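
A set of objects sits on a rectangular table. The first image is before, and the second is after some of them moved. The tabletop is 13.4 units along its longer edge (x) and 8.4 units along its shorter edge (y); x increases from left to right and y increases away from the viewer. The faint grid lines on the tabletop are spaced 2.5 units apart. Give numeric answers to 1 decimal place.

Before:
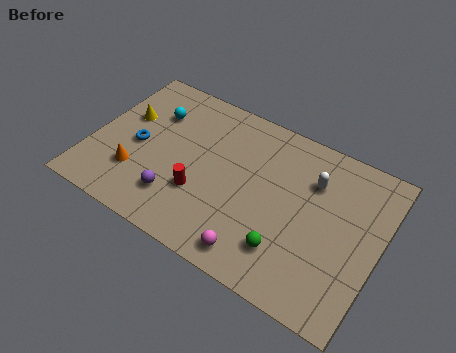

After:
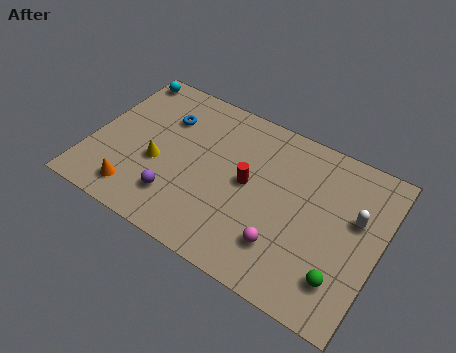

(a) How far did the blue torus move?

2.3

From (2.1, 3.9) to (3.1, 6.0), the blue torus covered √(1.0² + 2.1²) ≈ 2.3 units.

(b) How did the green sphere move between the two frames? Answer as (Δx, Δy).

(2.5, -0.1)

From the two frames, the green sphere sits at roughly (9.5, 2.0) before and (12.0, 1.9) after.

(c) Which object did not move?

the purple sphere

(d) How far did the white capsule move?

2.3

From (10.1, 6.0) to (12.2, 5.1), the white capsule covered √(2.1² + 0.9²) ≈ 2.3 units.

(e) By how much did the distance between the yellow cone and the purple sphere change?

-2.6

They were about 4.4 units apart before and 1.8 after — 2.6 units closer together.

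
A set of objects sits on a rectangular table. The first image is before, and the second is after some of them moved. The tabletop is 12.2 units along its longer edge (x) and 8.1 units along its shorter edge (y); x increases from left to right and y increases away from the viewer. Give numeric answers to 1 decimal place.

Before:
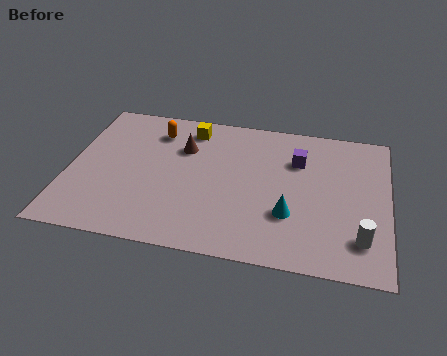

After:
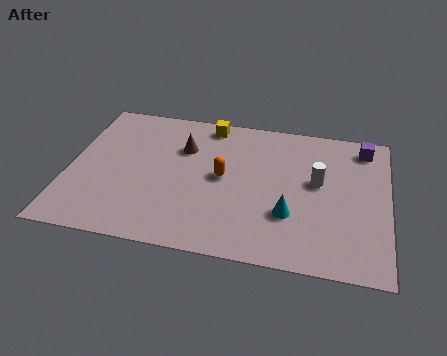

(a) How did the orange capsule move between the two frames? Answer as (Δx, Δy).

(2.7, -2.2)

The orange capsule was at about (3.2, 6.4) and moved to about (5.9, 4.2).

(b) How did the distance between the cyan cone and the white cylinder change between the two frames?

-0.6

The distance was about 2.8 in the first image and 2.2 in the second, so they moved 0.6 units closer together.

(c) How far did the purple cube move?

2.8

The purple cube moved from about (8.7, 5.7) to (11.2, 6.9), a distance of √(2.5² + 1.2²) ≈ 2.8.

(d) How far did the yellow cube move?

0.8

From (4.5, 6.8) to (5.2, 7.2), the yellow cube covered √(0.7² + 0.4²) ≈ 0.8 units.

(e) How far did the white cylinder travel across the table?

3.3

The white cylinder was near (11.2, 1.8) before and (9.5, 4.6) after, so it travelled √(1.7² + 2.8²) ≈ 3.3 units.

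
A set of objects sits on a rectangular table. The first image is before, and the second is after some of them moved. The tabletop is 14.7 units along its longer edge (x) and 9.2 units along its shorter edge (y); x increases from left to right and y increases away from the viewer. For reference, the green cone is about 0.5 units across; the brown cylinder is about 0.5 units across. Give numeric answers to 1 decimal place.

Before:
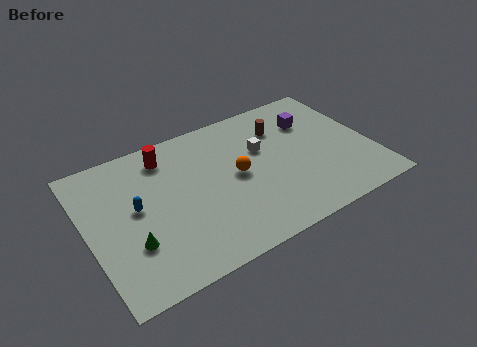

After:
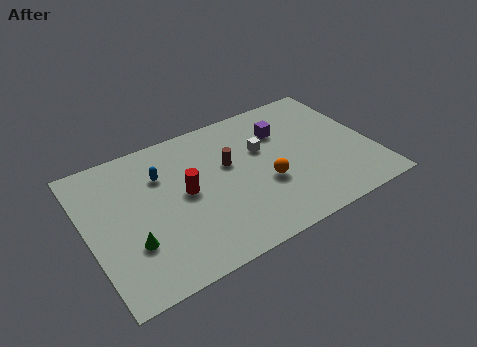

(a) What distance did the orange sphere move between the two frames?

1.8

The orange sphere moved from about (7.7, 4.7) to (9.0, 3.5), a distance of √(1.3² + 1.2²) ≈ 1.8.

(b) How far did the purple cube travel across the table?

1.6

The purple cube moved from about (12.0, 6.6) to (10.4, 6.6), a distance of √(1.6² + 0.0²) ≈ 1.6.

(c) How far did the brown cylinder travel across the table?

3.2

From (10.4, 6.8) to (7.4, 5.6), the brown cylinder covered √(3.0² + 1.2²) ≈ 3.2 units.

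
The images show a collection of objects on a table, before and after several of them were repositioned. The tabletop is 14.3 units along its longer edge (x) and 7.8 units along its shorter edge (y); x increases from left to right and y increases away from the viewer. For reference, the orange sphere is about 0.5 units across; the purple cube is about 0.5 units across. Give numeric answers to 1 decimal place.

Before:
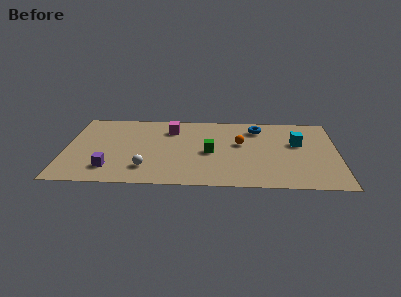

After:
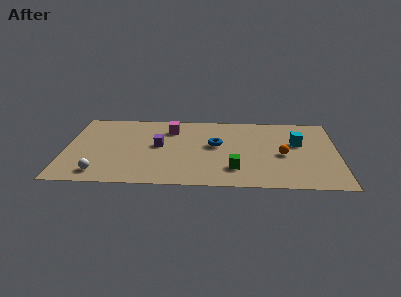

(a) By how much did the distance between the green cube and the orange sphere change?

+1.1

They were about 1.9 units apart before and 3.0 after — 1.1 units further apart.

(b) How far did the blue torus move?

2.9

From (10.1, 6.3) to (7.9, 4.4), the blue torus covered √(2.2² + 1.9²) ≈ 2.9 units.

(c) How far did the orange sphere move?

2.5

The orange sphere moved from about (9.2, 4.6) to (11.4, 3.5), a distance of √(2.2² + 1.1²) ≈ 2.5.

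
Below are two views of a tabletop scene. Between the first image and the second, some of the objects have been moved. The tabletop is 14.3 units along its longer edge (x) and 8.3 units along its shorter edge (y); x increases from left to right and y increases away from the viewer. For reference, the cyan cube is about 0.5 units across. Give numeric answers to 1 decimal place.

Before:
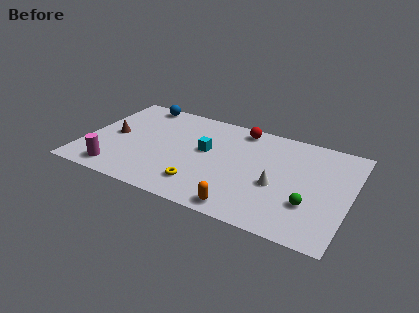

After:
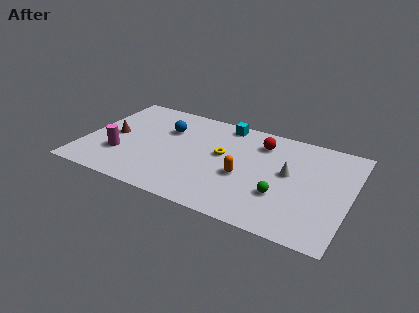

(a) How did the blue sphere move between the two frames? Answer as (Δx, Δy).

(1.8, -1.8)

The blue sphere was at about (2.4, 7.5) and moved to about (4.2, 5.7).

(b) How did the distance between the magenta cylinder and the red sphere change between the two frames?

-0.4

They were about 8.6 units apart before and 8.2 after — 0.4 units closer together.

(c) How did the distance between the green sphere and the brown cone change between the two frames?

-1.5

They were about 10.9 units apart before and 9.4 after — 1.5 units closer together.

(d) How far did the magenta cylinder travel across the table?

1.4

The magenta cylinder was near (2.1, 1.2) before and (2.1, 2.6) after, so it travelled √(0.0² + 1.4²) ≈ 1.4 units.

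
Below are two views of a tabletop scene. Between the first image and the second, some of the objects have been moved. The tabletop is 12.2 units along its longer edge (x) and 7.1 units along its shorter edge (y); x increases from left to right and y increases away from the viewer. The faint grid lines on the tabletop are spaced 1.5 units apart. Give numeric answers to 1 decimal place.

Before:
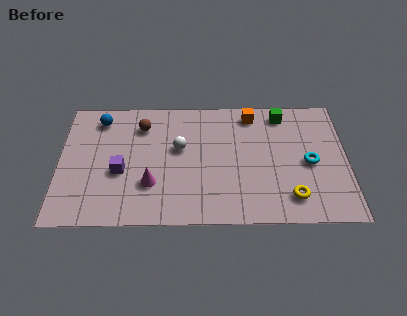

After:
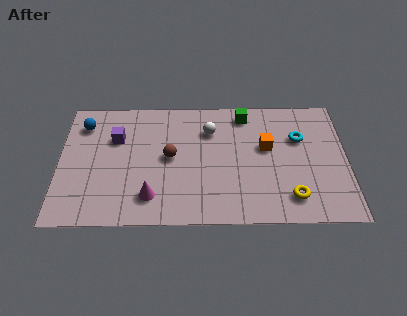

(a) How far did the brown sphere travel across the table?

2.2

The brown sphere was near (3.5, 5.5) before and (4.7, 3.7) after, so it travelled √(1.2² + 1.8²) ≈ 2.2 units.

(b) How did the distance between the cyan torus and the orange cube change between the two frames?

-2.2

Before: roughly 3.7 units apart; after: 1.5. That's 2.2 units closer together.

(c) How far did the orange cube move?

2.0

From (8.2, 6.1) to (8.8, 4.2), the orange cube covered √(0.6² + 1.9²) ≈ 2.0 units.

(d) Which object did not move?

the yellow torus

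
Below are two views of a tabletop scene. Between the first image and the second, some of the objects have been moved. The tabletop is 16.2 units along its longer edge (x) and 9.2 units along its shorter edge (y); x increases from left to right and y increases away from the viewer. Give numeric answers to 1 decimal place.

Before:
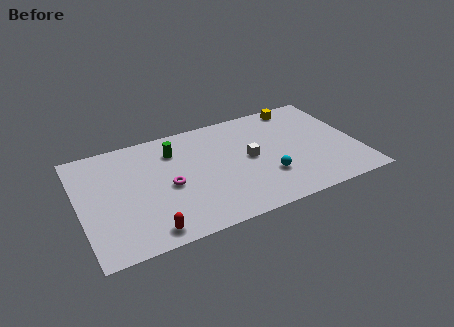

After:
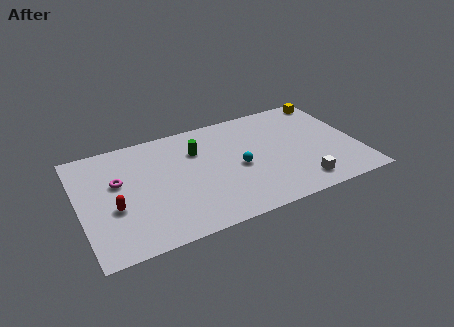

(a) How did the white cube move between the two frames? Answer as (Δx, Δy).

(2.6, -3.2)

The white cube started near (9.9, 4.7) and ended near (12.5, 1.5).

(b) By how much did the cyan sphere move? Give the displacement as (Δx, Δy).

(-1.5, 1.4)

The cyan sphere started near (10.7, 2.8) and ended near (9.2, 4.2).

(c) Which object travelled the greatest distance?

the white cube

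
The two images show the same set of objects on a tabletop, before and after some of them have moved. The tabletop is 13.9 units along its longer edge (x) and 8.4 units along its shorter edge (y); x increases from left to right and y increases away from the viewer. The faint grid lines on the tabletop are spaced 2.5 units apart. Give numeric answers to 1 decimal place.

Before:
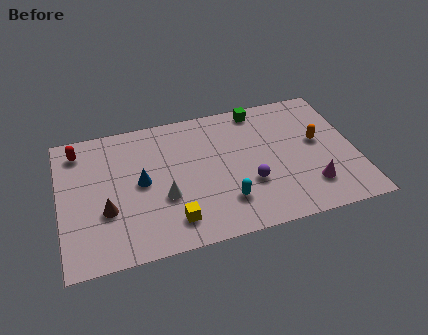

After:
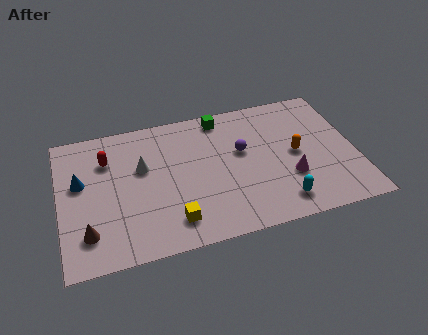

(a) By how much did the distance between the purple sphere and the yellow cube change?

+1.0

The distance was about 3.9 in the first image and 4.9 in the second, so they moved 1.0 units further apart.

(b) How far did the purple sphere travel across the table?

2.1

The purple sphere moved from about (8.8, 2.9) to (8.6, 5.0), a distance of √(0.2² + 2.1²) ≈ 2.1.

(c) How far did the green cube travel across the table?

1.8

The green cube moved from about (9.6, 7.5) to (7.8, 7.4), a distance of √(1.8² + 0.1²) ≈ 1.8.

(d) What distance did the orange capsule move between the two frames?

1.2

The orange capsule moved from about (12.2, 4.7) to (11.1, 4.2), a distance of √(1.1² + 0.5²) ≈ 1.2.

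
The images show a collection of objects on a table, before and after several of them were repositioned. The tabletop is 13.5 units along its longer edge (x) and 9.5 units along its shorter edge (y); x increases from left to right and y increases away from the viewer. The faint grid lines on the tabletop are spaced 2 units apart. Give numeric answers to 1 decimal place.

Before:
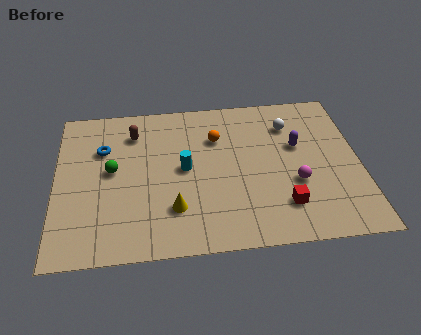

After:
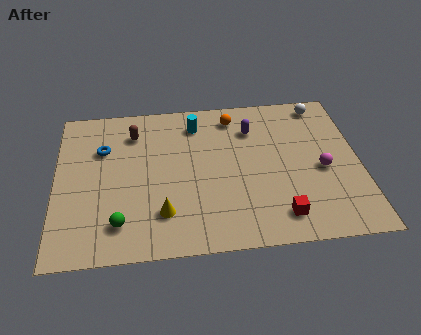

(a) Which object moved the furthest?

the green sphere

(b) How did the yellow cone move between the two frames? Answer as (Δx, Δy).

(-0.5, -0.2)

The yellow cone started near (5.2, 2.5) and ended near (4.7, 2.3).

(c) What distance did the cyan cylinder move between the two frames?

2.9

The cyan cylinder was near (5.7, 4.9) before and (6.3, 7.7) after, so it travelled √(0.6² + 2.8²) ≈ 2.9 units.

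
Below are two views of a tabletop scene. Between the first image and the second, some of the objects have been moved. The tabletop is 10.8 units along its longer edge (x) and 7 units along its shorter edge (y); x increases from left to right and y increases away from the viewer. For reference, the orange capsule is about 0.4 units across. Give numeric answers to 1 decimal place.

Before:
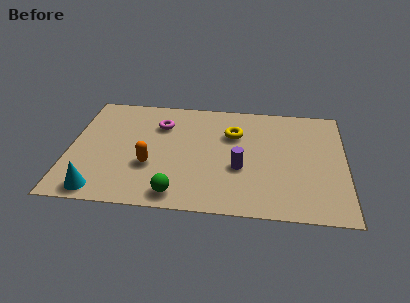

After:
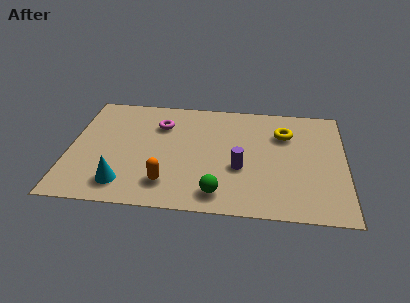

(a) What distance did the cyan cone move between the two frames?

1.0

From (1.3, 0.8) to (2.2, 1.3), the cyan cone covered √(0.9² + 0.5²) ≈ 1.0 units.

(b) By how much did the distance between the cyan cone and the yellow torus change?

+0.7

They were about 6.5 units apart before and 7.2 after — 0.7 units further apart.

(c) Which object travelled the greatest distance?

the yellow torus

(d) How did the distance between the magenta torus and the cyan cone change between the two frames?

-0.8

Before: roughly 4.8 units apart; after: 4.0. That's 0.8 units closer together.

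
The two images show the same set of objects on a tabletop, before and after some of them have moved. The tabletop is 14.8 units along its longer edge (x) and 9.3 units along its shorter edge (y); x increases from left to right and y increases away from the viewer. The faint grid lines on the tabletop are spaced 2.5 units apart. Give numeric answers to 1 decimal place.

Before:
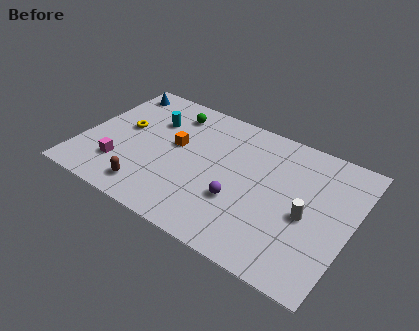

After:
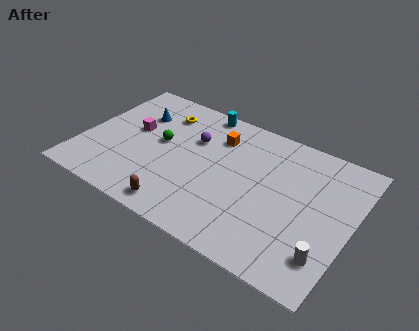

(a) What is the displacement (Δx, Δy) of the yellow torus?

(1.8, 2.1)

The yellow torus started near (2.1, 5.2) and ended near (3.9, 7.3).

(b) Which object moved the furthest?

the purple sphere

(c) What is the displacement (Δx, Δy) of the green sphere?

(-0.2, -2.5)

The green sphere started near (4.4, 7.6) and ended near (4.2, 5.1).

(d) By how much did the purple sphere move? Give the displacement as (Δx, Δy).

(-3.0, 3.0)

From the two frames, the purple sphere sits at roughly (8.9, 3.2) before and (5.9, 6.2) after.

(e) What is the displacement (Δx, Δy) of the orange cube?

(2.1, 1.7)

The orange cube was at about (5.0, 5.3) and moved to about (7.1, 7.0).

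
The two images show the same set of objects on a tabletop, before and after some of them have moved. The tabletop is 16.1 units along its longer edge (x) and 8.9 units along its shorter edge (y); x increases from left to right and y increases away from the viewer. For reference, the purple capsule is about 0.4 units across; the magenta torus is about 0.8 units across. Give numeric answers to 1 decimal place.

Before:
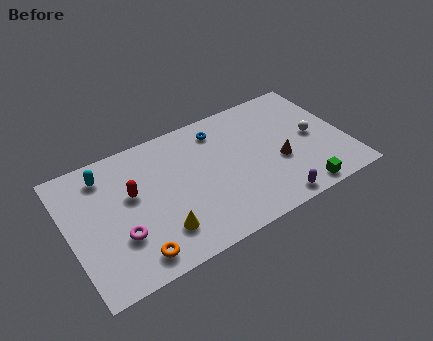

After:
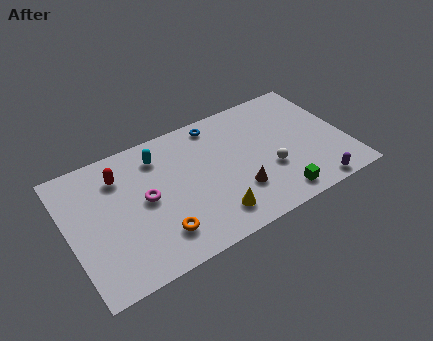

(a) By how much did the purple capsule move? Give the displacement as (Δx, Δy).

(2.4, -0.1)

The purple capsule was at about (11.3, 0.9) and moved to about (13.7, 0.8).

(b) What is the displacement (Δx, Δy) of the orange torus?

(1.5, 0.7)

The orange torus was at about (3.3, 1.3) and moved to about (4.8, 2.0).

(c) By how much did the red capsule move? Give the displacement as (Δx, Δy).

(-0.5, 1.5)

The red capsule started near (3.7, 5.3) and ended near (3.2, 6.8).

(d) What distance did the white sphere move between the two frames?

3.0

The white sphere was near (14.3, 4.4) before and (11.5, 3.2) after, so it travelled √(2.8² + 1.2²) ≈ 3.0 units.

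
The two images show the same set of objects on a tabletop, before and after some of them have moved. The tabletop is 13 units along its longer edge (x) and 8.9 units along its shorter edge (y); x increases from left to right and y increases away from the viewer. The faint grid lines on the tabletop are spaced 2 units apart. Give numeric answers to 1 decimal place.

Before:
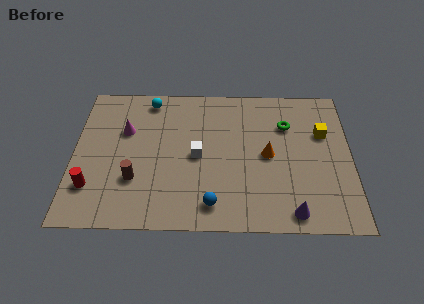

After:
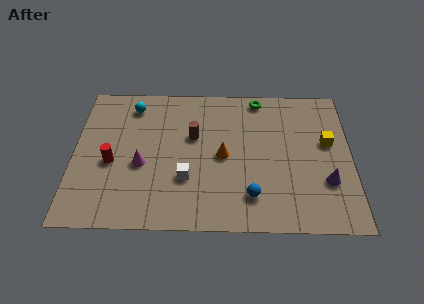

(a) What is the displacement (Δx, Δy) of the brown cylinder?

(2.7, 2.7)

The brown cylinder started near (2.9, 2.8) and ended near (5.6, 5.5).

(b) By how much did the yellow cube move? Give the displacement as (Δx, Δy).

(0.2, -0.6)

The yellow cube was at about (11.7, 5.8) and moved to about (11.9, 5.2).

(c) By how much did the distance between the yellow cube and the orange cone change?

+2.0

Before: roughly 3.0 units apart; after: 5.0. That's 2.0 units further apart.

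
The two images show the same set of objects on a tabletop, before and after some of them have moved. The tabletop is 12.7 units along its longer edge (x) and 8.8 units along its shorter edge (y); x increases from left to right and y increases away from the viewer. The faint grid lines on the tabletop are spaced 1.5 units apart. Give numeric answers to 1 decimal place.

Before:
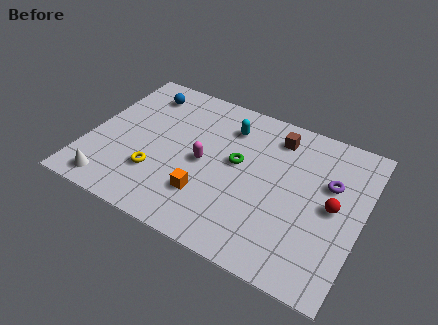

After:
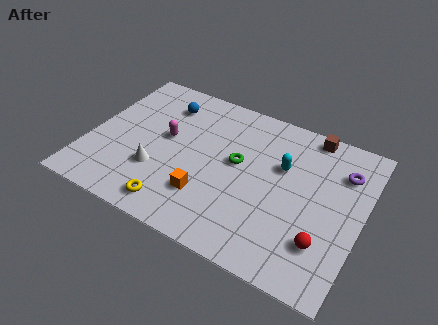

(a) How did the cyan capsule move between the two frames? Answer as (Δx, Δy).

(2.7, -1.2)

The cyan capsule was at about (6.2, 6.8) and moved to about (8.9, 5.6).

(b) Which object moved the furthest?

the cyan capsule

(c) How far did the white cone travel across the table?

2.5

From (1.5, 1.1) to (3.4, 2.8), the white cone covered √(1.9² + 1.7²) ≈ 2.5 units.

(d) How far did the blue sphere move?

1.1

The blue sphere was near (2.0, 7.2) before and (3.1, 6.9) after, so it travelled √(1.1² + 0.3²) ≈ 1.1 units.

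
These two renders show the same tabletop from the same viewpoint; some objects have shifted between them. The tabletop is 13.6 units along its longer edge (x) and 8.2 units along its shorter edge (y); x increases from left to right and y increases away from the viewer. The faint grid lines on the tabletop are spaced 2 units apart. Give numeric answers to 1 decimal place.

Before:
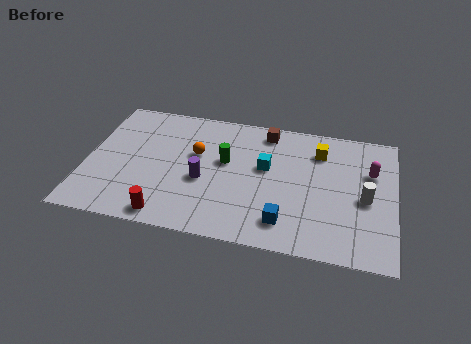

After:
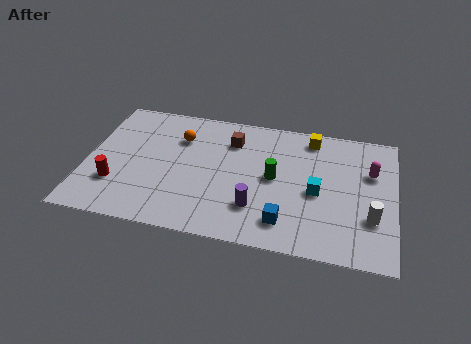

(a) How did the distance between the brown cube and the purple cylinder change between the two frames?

-0.3

Before: roughly 4.5 units apart; after: 4.2. That's 0.3 units closer together.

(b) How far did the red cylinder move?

2.8

From (3.8, 0.9) to (1.4, 2.4), the red cylinder covered √(2.4² + 1.5²) ≈ 2.8 units.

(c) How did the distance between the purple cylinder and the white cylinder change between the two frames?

-2.1

Before: roughly 7.1 units apart; after: 5.0. That's 2.1 units closer together.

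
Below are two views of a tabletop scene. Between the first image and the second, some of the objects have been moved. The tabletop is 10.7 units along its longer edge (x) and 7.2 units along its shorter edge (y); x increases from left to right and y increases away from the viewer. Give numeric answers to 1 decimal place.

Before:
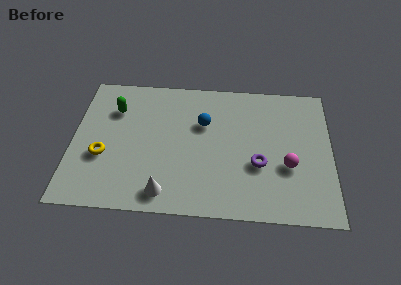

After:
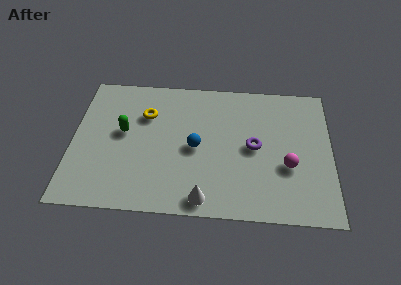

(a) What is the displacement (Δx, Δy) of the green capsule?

(0.4, -1.2)

From the two frames, the green capsule sits at roughly (1.7, 5.2) before and (2.1, 4.0) after.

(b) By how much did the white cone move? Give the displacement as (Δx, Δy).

(1.6, -0.2)

The white cone was at about (3.9, 1.0) and moved to about (5.5, 0.8).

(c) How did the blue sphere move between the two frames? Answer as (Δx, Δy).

(-0.3, -1.3)

From the two frames, the blue sphere sits at roughly (5.4, 4.7) before and (5.1, 3.4) after.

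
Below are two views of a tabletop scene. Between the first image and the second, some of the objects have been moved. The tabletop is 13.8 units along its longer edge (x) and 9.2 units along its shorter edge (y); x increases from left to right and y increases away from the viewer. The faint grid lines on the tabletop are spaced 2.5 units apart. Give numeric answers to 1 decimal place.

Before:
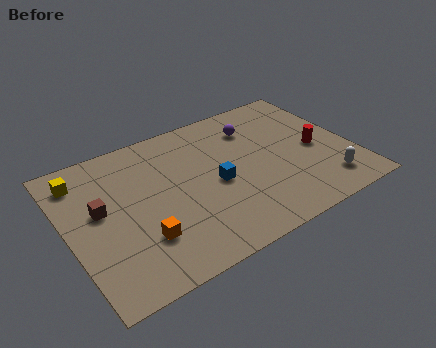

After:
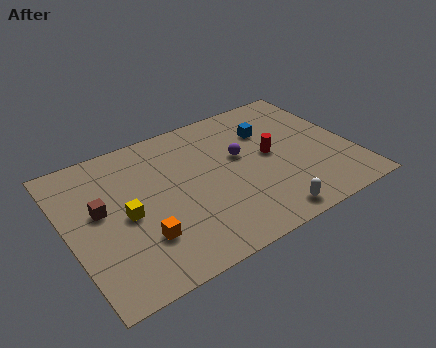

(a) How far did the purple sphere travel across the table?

1.9

The purple sphere moved from about (9.5, 7.0) to (8.5, 5.4), a distance of √(1.0² + 1.6²) ≈ 1.9.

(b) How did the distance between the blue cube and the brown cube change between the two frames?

+3.0

The distance was about 5.6 in the first image and 8.6 in the second, so they moved 3.0 units further apart.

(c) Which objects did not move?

the orange cube and the brown cube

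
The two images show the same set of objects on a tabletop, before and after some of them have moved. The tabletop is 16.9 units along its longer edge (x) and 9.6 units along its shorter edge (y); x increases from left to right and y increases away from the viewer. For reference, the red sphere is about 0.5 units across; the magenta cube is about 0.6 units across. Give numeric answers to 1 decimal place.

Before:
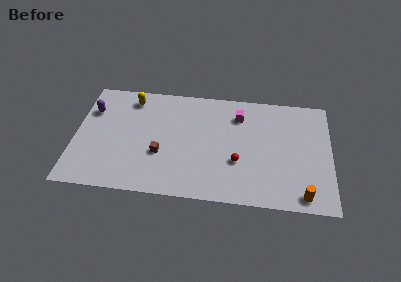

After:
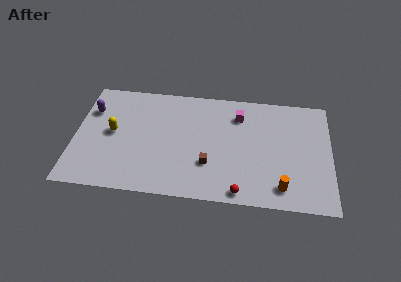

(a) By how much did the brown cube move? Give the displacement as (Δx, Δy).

(3.2, -0.5)

The brown cube started near (5.7, 3.5) and ended near (8.9, 3.0).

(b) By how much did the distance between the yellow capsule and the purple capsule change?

-0.6

The distance was about 2.9 in the first image and 2.3 in the second, so they moved 0.6 units closer together.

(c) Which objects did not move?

the magenta cube and the purple capsule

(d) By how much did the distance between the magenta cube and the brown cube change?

-1.6

They were about 6.4 units apart before and 4.8 after — 1.6 units closer together.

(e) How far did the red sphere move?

2.5

The red sphere moved from about (10.8, 3.4) to (11.0, 0.9), a distance of √(0.2² + 2.5²) ≈ 2.5.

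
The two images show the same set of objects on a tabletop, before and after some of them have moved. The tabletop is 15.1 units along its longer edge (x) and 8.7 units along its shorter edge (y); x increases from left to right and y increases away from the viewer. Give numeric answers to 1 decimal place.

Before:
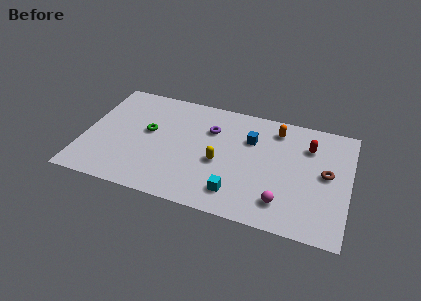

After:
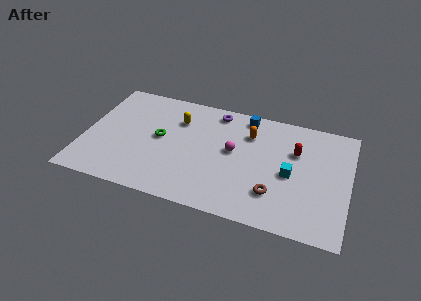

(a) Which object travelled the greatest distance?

the magenta sphere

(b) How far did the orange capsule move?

1.7

The orange capsule was near (10.8, 7.2) before and (9.3, 6.4) after, so it travelled √(1.5² + 0.8²) ≈ 1.7 units.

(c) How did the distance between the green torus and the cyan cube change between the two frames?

+1.3

The distance was about 6.2 in the first image and 7.5 in the second, so they moved 1.3 units further apart.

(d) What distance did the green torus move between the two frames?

0.8

From (3.6, 4.9) to (4.3, 4.6), the green torus covered √(0.7² + 0.3²) ≈ 0.8 units.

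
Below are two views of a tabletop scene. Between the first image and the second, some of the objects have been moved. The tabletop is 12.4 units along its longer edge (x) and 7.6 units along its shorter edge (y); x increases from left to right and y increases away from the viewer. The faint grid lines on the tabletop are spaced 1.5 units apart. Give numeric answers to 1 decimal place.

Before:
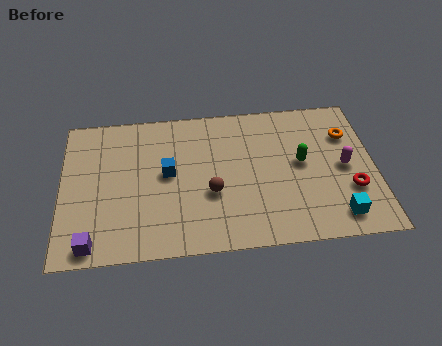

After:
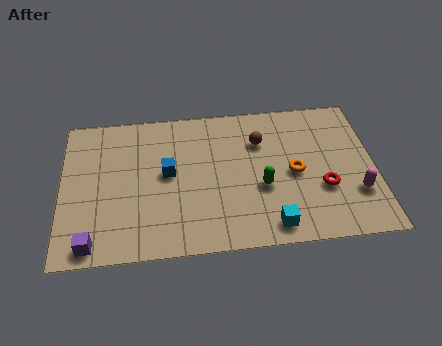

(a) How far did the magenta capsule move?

1.5

The magenta capsule was near (11.2, 3.7) before and (11.6, 2.3) after, so it travelled √(0.4² + 1.4²) ≈ 1.5 units.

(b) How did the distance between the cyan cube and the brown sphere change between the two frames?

-0.8

They were about 5.2 units apart before and 4.4 after — 0.8 units closer together.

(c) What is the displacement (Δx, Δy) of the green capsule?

(-1.6, -1.1)

From the two frames, the green capsule sits at roughly (9.5, 4.1) before and (7.9, 3.0) after.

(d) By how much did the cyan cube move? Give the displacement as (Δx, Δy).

(-2.6, -0.2)

The cyan cube started near (10.8, 1.2) and ended near (8.2, 1.0).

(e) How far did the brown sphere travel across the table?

3.2

The brown sphere was near (5.9, 2.9) before and (7.9, 5.4) after, so it travelled √(2.0² + 2.5²) ≈ 3.2 units.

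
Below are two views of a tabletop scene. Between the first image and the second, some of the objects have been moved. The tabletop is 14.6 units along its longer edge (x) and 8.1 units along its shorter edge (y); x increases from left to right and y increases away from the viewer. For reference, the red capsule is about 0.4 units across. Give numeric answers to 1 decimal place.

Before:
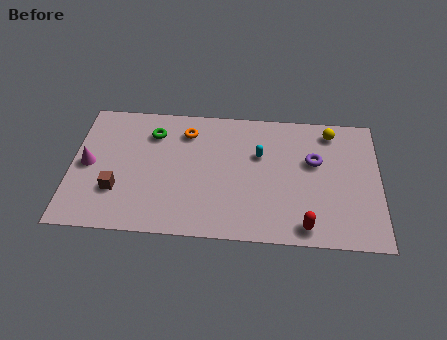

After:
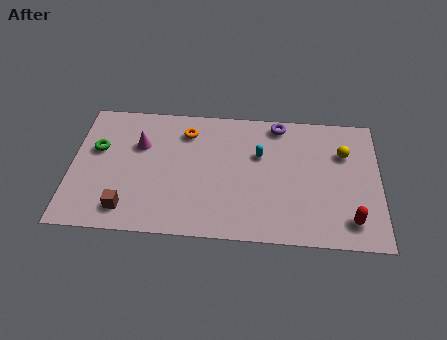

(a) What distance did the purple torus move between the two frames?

2.8

The purple torus moved from about (11.5, 5.0) to (9.8, 7.2), a distance of √(1.7² + 2.2²) ≈ 2.8.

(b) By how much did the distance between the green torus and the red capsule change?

+3.5

Before: roughly 9.0 units apart; after: 12.5. That's 3.5 units further apart.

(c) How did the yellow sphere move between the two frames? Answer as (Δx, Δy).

(0.6, -1.3)

From the two frames, the yellow sphere sits at roughly (12.3, 6.9) before and (12.9, 5.6) after.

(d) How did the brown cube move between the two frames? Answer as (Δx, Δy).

(0.5, -1.1)

From the two frames, the brown cube sits at roughly (2.2, 2.5) before and (2.7, 1.4) after.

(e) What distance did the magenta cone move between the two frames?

2.8

From (0.8, 4.0) to (3.2, 5.4), the magenta cone covered √(2.4² + 1.4²) ≈ 2.8 units.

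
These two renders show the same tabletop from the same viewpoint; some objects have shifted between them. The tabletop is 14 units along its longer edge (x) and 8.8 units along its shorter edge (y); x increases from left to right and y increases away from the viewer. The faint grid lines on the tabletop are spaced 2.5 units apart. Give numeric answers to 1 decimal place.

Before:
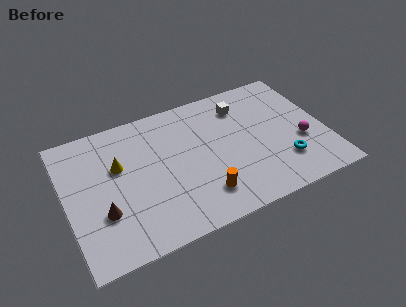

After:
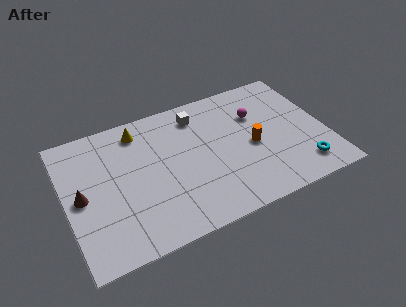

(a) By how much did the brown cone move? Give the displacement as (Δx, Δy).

(-1.0, 1.4)

The brown cone started near (1.8, 2.9) and ended near (0.8, 4.3).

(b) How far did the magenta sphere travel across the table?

3.4

From (12.6, 3.3) to (10.5, 6.0), the magenta sphere covered √(2.1² + 2.7²) ≈ 3.4 units.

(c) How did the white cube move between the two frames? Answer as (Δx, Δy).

(-2.4, 0.3)

From the two frames, the white cube sits at roughly (9.8, 6.9) before and (7.4, 7.2) after.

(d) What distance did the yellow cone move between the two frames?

2.3

The yellow cone was near (2.9, 5.5) before and (4.2, 7.4) after, so it travelled √(1.3² + 1.9²) ≈ 2.3 units.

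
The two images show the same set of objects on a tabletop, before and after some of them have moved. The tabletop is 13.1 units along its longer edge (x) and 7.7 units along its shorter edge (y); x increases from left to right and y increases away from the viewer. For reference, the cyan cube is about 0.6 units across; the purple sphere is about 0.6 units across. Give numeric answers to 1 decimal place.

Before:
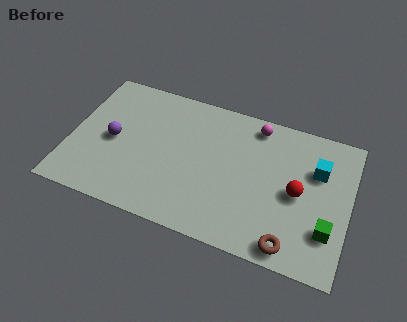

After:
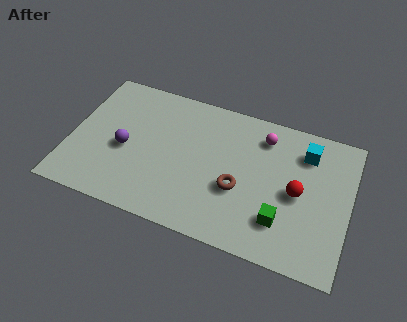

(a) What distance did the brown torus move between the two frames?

3.3

The brown torus was near (10.6, 0.9) before and (8.0, 3.0) after, so it travelled √(2.6² + 2.1²) ≈ 3.3 units.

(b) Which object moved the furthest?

the brown torus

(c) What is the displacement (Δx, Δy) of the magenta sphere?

(0.4, -0.5)

The magenta sphere was at about (8.5, 6.7) and moved to about (8.9, 6.2).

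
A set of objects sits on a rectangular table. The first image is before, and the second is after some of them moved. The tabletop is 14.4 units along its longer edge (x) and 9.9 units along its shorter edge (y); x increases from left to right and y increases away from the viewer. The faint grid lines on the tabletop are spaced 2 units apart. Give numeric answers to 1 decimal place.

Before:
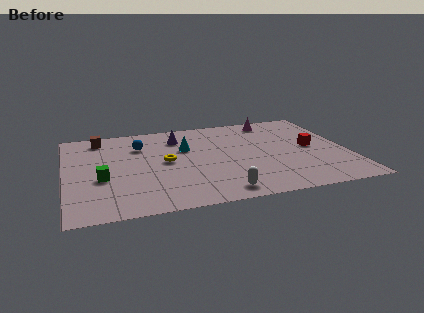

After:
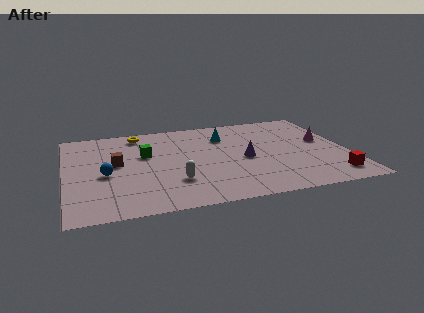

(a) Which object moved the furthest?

the purple cone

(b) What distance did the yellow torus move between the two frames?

3.7

From (5.1, 5.1) to (3.9, 8.6), the yellow torus covered √(1.2² + 3.5²) ≈ 3.7 units.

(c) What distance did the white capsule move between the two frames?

2.7

The white capsule moved from about (7.6, 1.2) to (5.4, 2.8), a distance of √(2.2² + 1.6²) ≈ 2.7.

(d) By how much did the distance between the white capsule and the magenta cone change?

+0.3

They were about 8.1 units apart before and 8.4 after — 0.3 units further apart.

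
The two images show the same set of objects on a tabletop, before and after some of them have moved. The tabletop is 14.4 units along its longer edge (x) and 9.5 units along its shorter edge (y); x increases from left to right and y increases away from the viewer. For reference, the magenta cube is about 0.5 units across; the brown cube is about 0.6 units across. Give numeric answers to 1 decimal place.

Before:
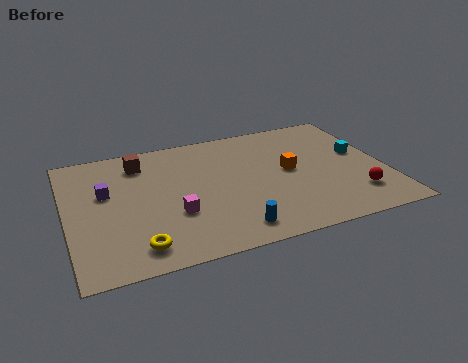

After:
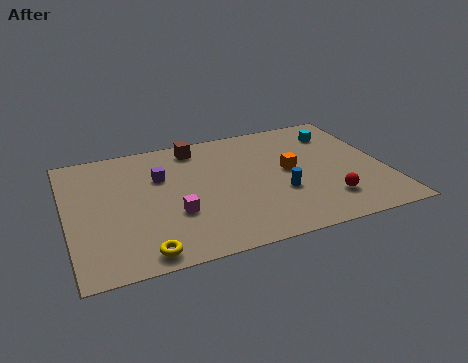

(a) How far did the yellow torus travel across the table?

0.5

The yellow torus was near (2.9, 1.5) before and (3.1, 1.0) after, so it travelled √(0.2² + 0.5²) ≈ 0.5 units.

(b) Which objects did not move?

the magenta cube and the orange cube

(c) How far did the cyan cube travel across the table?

2.2

The cyan cube was near (13.4, 5.4) before and (12.6, 7.4) after, so it travelled √(0.8² + 2.0²) ≈ 2.2 units.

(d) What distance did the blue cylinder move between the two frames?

3.1

The blue cylinder was near (7.1, 1.4) before and (9.5, 3.4) after, so it travelled √(2.4² + 2.0²) ≈ 3.1 units.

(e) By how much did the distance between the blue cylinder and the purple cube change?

-0.9

The distance was about 6.9 in the first image and 6.0 in the second, so they moved 0.9 units closer together.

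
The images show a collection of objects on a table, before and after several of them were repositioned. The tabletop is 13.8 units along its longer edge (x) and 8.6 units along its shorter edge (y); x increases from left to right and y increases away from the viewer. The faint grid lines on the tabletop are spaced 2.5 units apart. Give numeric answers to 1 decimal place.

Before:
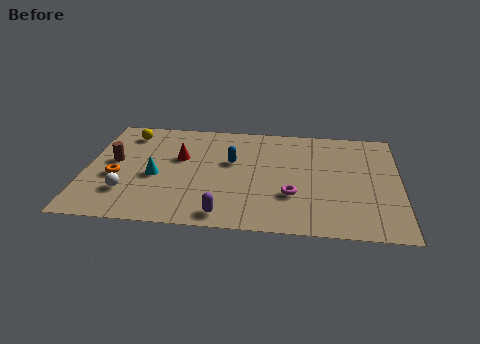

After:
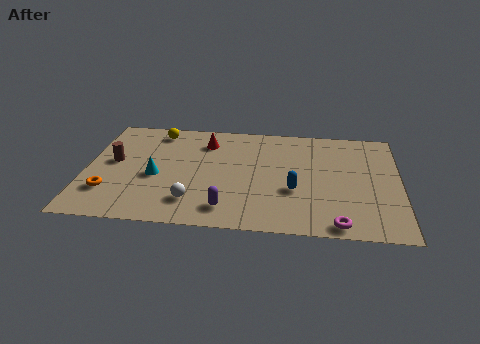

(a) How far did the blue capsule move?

3.4

The blue capsule moved from about (6.4, 5.2) to (9.2, 3.2), a distance of √(2.8² + 2.0²) ≈ 3.4.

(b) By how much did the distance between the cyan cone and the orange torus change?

+0.7

The distance was about 1.7 in the first image and 2.4 in the second, so they moved 0.7 units further apart.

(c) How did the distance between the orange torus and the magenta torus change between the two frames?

+2.4

They were about 7.7 units apart before and 10.1 after — 2.4 units further apart.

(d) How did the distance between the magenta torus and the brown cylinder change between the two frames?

+2.5

They were about 8.1 units apart before and 10.6 after — 2.5 units further apart.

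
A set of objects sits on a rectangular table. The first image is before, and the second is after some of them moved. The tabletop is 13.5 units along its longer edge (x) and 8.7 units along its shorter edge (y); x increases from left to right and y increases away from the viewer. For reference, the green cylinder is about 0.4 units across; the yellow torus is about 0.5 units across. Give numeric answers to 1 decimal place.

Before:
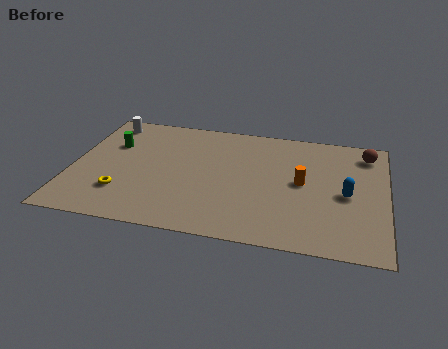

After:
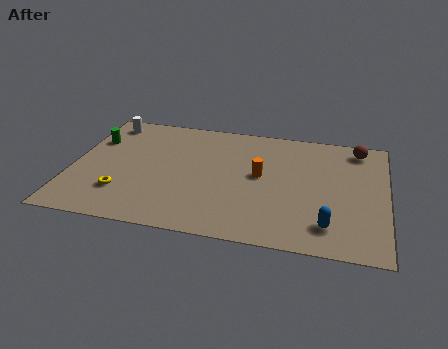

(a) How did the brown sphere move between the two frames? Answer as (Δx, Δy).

(-0.4, 0.3)

The brown sphere started near (12.6, 7.2) and ended near (12.2, 7.5).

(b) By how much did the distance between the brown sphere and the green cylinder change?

+0.4

The distance was about 11.1 in the first image and 11.5 in the second, so they moved 0.4 units further apart.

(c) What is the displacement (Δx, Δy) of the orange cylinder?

(-1.8, 0.2)

The orange cylinder started near (9.9, 4.5) and ended near (8.1, 4.7).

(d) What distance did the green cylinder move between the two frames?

0.8

The green cylinder was near (1.6, 5.8) before and (0.8, 6.0) after, so it travelled √(0.8² + 0.2²) ≈ 0.8 units.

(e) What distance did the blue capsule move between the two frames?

2.4

The blue capsule was near (11.8, 4.0) before and (11.1, 1.7) after, so it travelled √(0.7² + 2.3²) ≈ 2.4 units.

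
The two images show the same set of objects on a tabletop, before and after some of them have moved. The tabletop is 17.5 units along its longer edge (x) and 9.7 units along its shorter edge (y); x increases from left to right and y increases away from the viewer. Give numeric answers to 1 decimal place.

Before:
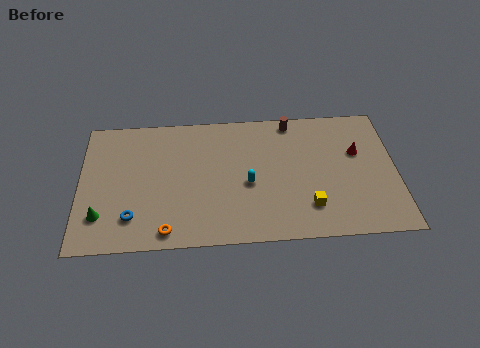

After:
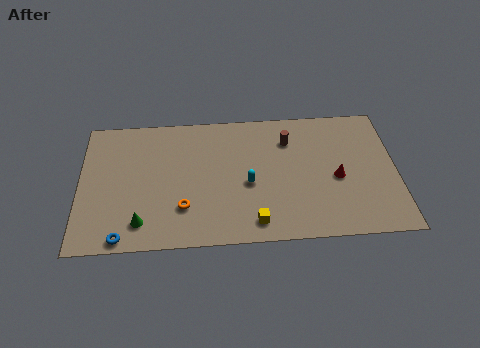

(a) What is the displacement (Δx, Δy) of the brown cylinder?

(-0.2, -1.4)

The brown cylinder was at about (11.8, 8.7) and moved to about (11.6, 7.3).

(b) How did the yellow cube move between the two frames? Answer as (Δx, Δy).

(-3.0, -0.9)

The yellow cube was at about (12.6, 2.3) and moved to about (9.6, 1.4).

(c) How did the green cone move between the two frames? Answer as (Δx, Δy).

(2.2, -0.6)

The green cone started near (1.2, 2.4) and ended near (3.4, 1.8).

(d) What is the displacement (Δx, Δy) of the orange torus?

(0.9, 1.6)

The orange torus started near (4.8, 1.1) and ended near (5.7, 2.7).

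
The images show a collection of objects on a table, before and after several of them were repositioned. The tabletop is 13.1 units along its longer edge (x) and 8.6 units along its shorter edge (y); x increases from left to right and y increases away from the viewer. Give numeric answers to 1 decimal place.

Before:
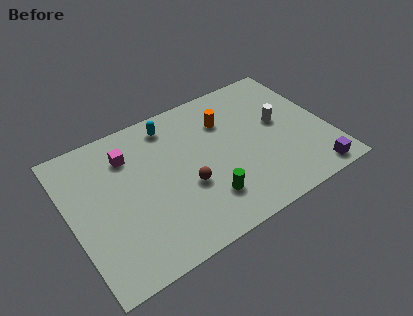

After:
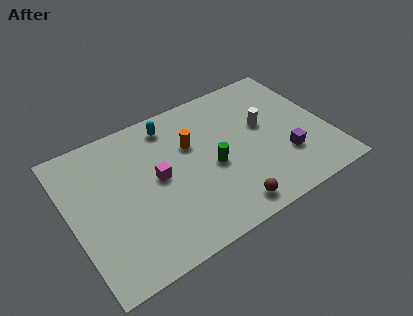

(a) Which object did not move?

the cyan capsule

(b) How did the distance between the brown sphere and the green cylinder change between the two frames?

+1.3

The distance was about 1.4 in the first image and 2.7 in the second, so they moved 1.3 units further apart.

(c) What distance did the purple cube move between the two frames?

2.0

The purple cube was near (11.8, 0.9) before and (10.7, 2.6) after, so it travelled √(1.1² + 1.7²) ≈ 2.0 units.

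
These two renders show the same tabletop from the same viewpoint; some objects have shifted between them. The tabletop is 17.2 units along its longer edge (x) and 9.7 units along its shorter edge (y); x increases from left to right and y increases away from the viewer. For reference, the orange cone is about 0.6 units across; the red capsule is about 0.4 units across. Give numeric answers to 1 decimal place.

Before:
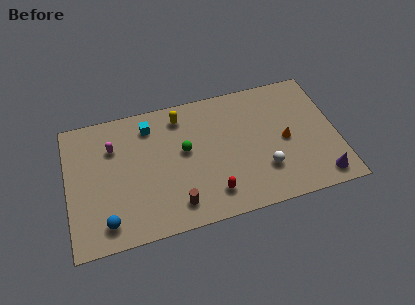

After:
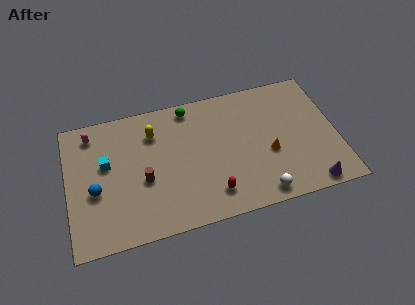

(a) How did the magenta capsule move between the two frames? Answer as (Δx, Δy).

(-1.3, 1.3)

The magenta capsule started near (3.0, 6.9) and ended near (1.7, 8.2).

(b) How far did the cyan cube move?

3.6

The cyan cube was near (5.4, 7.9) before and (2.5, 5.8) after, so it travelled √(2.9² + 2.1²) ≈ 3.6 units.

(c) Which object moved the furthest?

the cyan cube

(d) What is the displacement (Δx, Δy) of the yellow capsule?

(-1.8, -0.8)

From the two frames, the yellow capsule sits at roughly (7.4, 8.1) before and (5.6, 7.3) after.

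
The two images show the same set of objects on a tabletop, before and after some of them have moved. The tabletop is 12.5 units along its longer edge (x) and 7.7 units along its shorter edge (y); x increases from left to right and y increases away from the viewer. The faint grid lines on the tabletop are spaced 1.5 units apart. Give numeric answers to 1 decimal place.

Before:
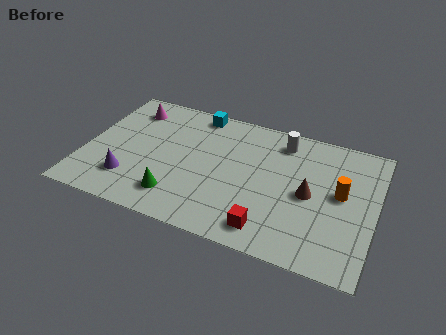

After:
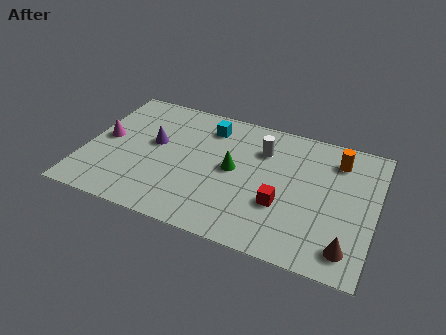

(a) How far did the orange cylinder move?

1.9

The orange cylinder moved from about (11.0, 4.2) to (10.7, 6.1), a distance of √(0.3² + 1.9²) ≈ 1.9.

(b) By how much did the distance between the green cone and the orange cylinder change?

-2.5

The distance was about 7.3 in the first image and 4.8 in the second, so they moved 2.5 units closer together.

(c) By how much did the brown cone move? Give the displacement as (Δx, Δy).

(1.8, -2.4)

The brown cone was at about (9.7, 3.7) and moved to about (11.5, 1.3).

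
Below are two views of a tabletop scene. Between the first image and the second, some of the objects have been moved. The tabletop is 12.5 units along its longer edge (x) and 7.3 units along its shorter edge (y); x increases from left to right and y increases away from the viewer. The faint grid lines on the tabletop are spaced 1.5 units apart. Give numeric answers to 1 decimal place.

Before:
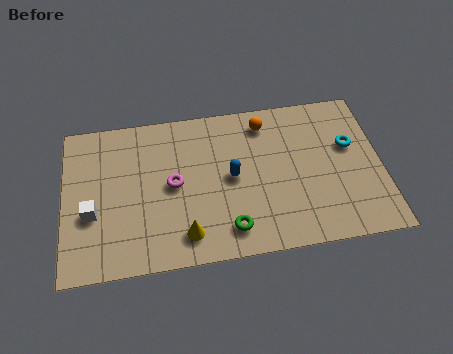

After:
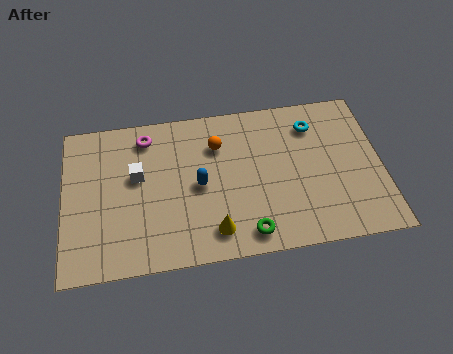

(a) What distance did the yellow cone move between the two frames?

1.1

The yellow cone was near (4.7, 1.3) before and (5.8, 1.3) after, so it travelled √(1.1² + 0.0²) ≈ 1.1 units.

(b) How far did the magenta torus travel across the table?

2.6

From (4.3, 3.7) to (3.3, 6.1), the magenta torus covered √(1.0² + 2.4²) ≈ 2.6 units.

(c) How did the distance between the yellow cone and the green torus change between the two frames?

-0.4

Before: roughly 1.7 units apart; after: 1.3. That's 0.4 units closer together.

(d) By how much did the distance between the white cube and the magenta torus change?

-1.5

Before: roughly 3.3 units apart; after: 1.8. That's 1.5 units closer together.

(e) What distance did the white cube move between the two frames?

2.3

From (1.1, 2.8) to (2.9, 4.3), the white cube covered √(1.8² + 1.5²) ≈ 2.3 units.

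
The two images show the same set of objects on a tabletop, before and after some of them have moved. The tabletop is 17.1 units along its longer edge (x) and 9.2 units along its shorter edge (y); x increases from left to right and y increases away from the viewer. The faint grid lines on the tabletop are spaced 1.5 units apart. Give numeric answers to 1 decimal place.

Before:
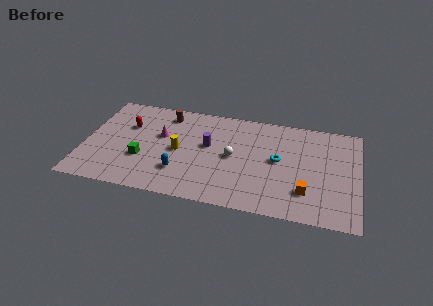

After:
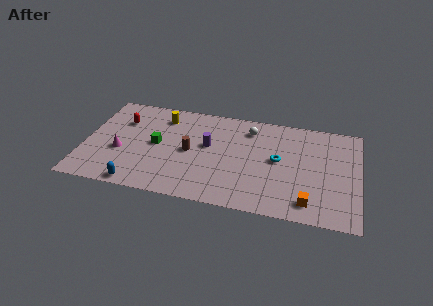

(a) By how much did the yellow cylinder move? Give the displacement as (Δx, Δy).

(-1.2, 3.0)

The yellow cylinder started near (5.9, 4.4) and ended near (4.7, 7.4).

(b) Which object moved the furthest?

the brown cylinder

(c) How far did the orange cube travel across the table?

0.9

The orange cube was near (13.9, 2.4) before and (14.1, 1.5) after, so it travelled √(0.2² + 0.9²) ≈ 0.9 units.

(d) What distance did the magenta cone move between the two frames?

3.1

The magenta cone moved from about (4.7, 5.6) to (2.3, 3.6), a distance of √(2.4² + 2.0²) ≈ 3.1.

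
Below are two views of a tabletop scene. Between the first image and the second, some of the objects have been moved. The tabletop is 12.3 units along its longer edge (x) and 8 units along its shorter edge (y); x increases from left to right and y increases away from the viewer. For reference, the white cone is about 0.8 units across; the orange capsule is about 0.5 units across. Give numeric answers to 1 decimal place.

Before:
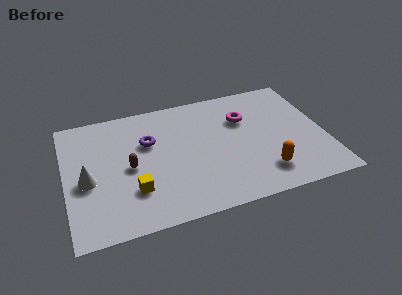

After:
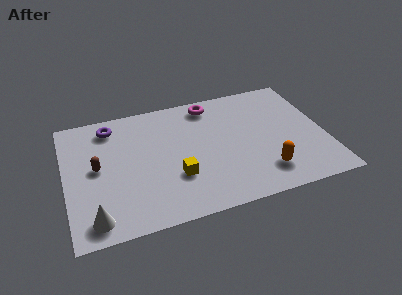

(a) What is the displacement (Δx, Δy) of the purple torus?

(-1.7, 1.5)

From the two frames, the purple torus sits at roughly (4.0, 5.2) before and (2.3, 6.7) after.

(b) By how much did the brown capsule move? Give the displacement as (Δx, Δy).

(-1.5, 0.4)

The brown capsule was at about (3.0, 3.8) and moved to about (1.5, 4.2).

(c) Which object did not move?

the orange capsule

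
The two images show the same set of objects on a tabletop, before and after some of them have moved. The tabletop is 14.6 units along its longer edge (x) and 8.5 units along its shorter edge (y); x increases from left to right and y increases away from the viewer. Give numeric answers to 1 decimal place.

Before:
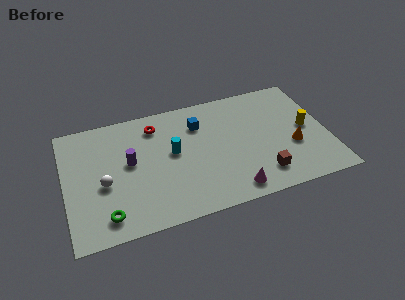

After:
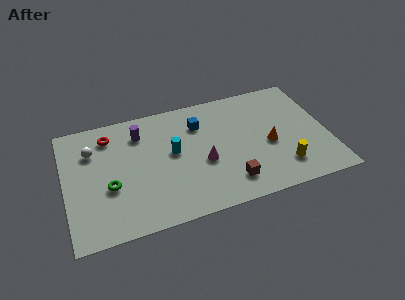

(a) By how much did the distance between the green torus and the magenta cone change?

-1.7

Before: roughly 6.9 units apart; after: 5.2. That's 1.7 units closer together.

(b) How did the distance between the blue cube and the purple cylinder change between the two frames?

-1.0

The distance was about 4.3 in the first image and 3.3 in the second, so they moved 1.0 units closer together.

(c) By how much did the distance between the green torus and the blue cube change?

-1.4

They were about 7.4 units apart before and 6.0 after — 1.4 units closer together.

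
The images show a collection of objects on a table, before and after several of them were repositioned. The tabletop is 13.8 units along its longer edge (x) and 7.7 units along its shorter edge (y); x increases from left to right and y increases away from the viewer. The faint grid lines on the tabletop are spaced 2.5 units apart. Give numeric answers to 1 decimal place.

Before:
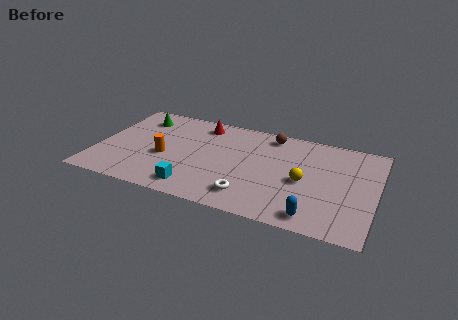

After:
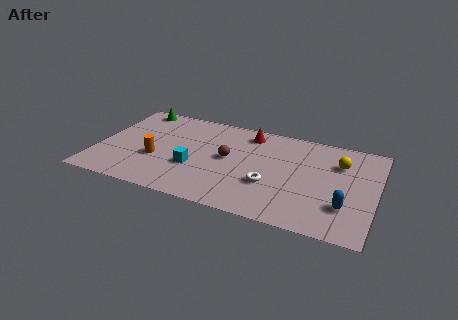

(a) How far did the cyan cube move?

1.6

The cyan cube moved from about (5.1, 1.2) to (4.9, 2.8), a distance of √(0.2² + 1.6²) ≈ 1.6.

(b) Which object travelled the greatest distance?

the brown sphere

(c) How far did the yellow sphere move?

2.6

The yellow sphere moved from about (10.3, 3.5) to (11.9, 5.5), a distance of √(1.6² + 2.0²) ≈ 2.6.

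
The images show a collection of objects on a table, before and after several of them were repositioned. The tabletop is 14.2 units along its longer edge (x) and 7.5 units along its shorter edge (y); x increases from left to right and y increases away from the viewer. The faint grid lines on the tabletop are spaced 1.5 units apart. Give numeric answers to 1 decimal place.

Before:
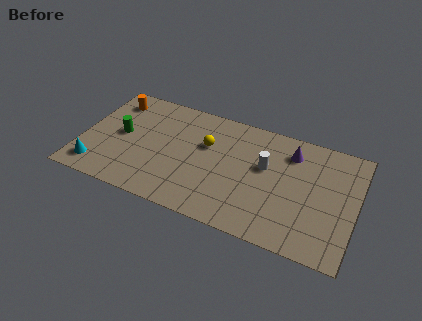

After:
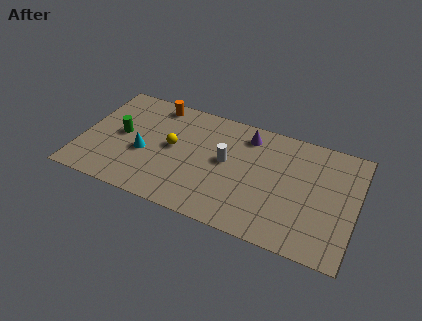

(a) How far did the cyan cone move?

2.9

From (1.0, 1.3) to (3.3, 3.1), the cyan cone covered √(2.3² + 1.8²) ≈ 2.9 units.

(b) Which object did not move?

the green cylinder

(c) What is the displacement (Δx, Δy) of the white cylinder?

(-2.0, -0.4)

The white cylinder was at about (9.5, 4.5) and moved to about (7.5, 4.1).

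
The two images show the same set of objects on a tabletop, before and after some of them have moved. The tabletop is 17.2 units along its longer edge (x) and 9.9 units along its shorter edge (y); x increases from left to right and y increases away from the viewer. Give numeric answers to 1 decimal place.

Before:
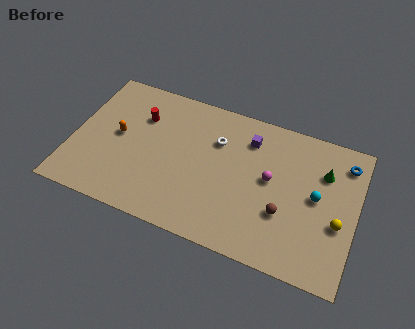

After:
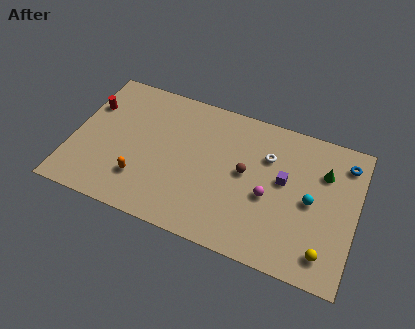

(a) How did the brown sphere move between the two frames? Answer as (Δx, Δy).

(-2.5, 1.9)

The brown sphere was at about (13.0, 3.4) and moved to about (10.5, 5.3).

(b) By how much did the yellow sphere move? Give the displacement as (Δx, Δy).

(-0.6, -2.2)

From the two frames, the yellow sphere sits at roughly (16.2, 3.9) before and (15.6, 1.7) after.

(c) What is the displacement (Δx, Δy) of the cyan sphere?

(-0.3, -0.4)

From the two frames, the cyan sphere sits at roughly (14.8, 5.2) before and (14.5, 4.8) after.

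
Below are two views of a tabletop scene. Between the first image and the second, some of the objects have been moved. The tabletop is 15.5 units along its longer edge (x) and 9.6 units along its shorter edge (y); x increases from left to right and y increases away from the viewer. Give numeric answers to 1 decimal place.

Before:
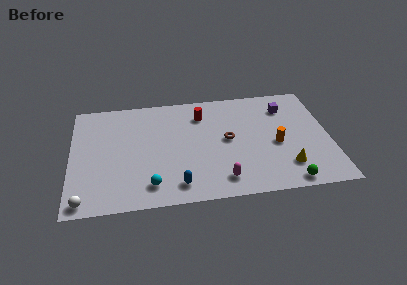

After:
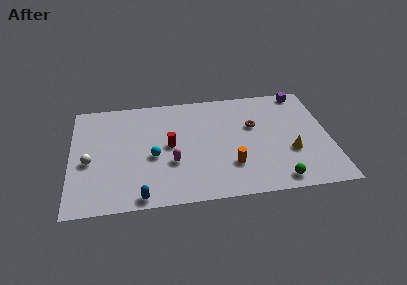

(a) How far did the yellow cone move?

1.2

From (12.8, 2.2) to (13.1, 3.4), the yellow cone covered √(0.3² + 1.2²) ≈ 1.2 units.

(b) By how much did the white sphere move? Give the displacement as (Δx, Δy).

(0.3, 3.2)

From the two frames, the white sphere sits at roughly (0.8, 0.9) before and (1.1, 4.1) after.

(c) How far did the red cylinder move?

3.2

From (7.9, 7.4) to (5.9, 4.9), the red cylinder covered √(2.0² + 2.5²) ≈ 3.2 units.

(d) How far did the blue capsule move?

2.3

The blue capsule moved from about (6.3, 1.5) to (4.1, 0.8), a distance of √(2.2² + 0.7²) ≈ 2.3.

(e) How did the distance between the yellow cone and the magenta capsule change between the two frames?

+3.2

They were about 3.9 units apart before and 7.1 after — 3.2 units further apart.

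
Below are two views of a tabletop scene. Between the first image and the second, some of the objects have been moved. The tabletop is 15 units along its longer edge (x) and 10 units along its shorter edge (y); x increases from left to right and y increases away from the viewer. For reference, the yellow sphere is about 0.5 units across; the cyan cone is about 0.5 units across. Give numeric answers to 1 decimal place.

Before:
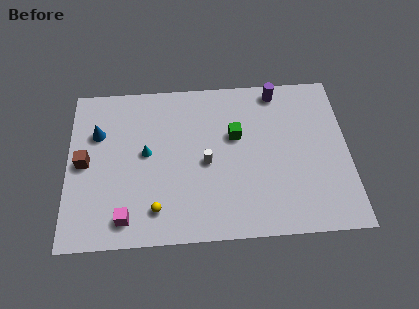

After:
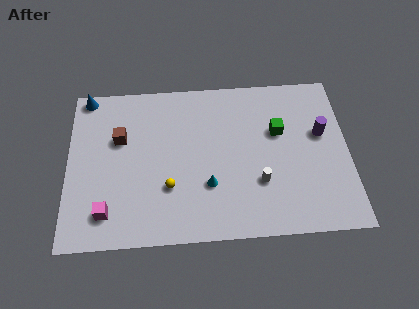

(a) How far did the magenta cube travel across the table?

1.1

The magenta cube was near (3.1, 1.5) before and (2.1, 1.9) after, so it travelled √(1.0² + 0.4²) ≈ 1.1 units.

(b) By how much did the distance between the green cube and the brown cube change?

+0.3

Before: roughly 8.2 units apart; after: 8.5. That's 0.3 units further apart.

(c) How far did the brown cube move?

2.4

The brown cube was near (0.9, 5.0) before and (2.8, 6.4) after, so it travelled √(1.9² + 1.4²) ≈ 2.4 units.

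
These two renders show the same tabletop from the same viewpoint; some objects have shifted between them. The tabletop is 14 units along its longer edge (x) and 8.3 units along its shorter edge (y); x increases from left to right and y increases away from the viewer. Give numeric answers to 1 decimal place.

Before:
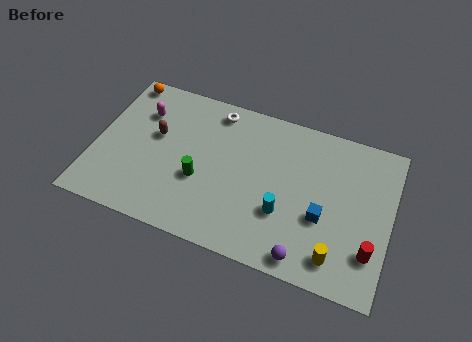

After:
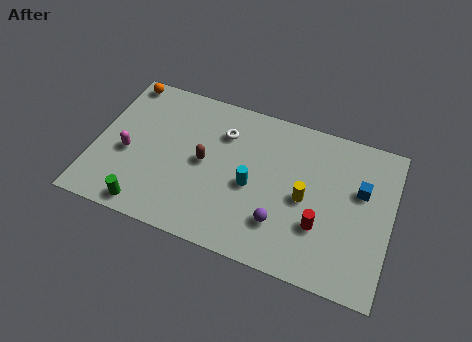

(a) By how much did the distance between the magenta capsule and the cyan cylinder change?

-1.9

They were about 7.8 units apart before and 5.9 after — 1.9 units closer together.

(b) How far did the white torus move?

1.2

The white torus was near (5.4, 7.2) before and (5.9, 6.1) after, so it travelled √(0.5² + 1.1²) ≈ 1.2 units.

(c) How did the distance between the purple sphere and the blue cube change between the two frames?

+2.2

Before: roughly 2.4 units apart; after: 4.6. That's 2.2 units further apart.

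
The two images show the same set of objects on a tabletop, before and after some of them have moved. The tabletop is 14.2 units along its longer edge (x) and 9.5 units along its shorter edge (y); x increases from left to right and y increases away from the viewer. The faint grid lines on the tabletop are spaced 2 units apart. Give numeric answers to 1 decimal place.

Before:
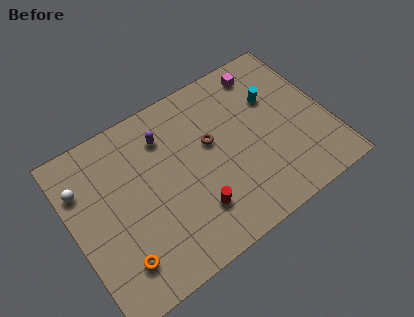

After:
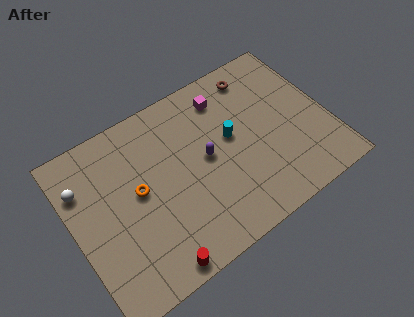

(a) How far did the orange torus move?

3.5

The orange torus moved from about (2.0, 2.0) to (3.6, 5.1), a distance of √(1.6² + 3.1²) ≈ 3.5.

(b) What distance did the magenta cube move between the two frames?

2.3

The magenta cube moved from about (11.3, 8.1) to (9.0, 7.7), a distance of √(2.3² + 0.4²) ≈ 2.3.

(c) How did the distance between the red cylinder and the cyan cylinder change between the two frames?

+0.4

They were about 6.5 units apart before and 6.9 after — 0.4 units further apart.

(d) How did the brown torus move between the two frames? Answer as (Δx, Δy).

(3.1, 2.5)

The brown torus was at about (7.8, 5.6) and moved to about (10.9, 8.1).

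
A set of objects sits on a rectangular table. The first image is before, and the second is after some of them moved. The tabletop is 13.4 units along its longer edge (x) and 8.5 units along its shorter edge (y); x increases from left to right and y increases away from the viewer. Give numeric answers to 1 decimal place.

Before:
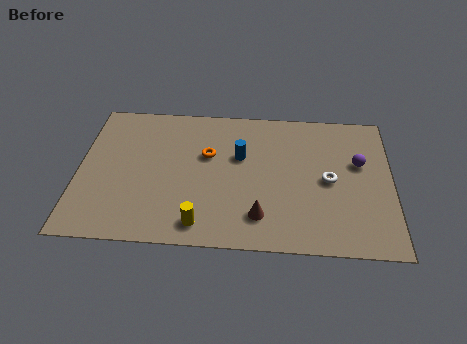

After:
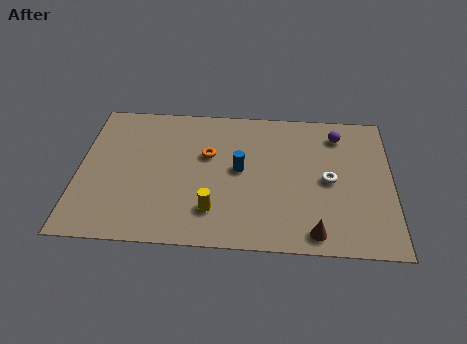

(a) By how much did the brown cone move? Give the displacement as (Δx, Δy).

(2.3, -0.8)

The brown cone was at about (7.8, 1.8) and moved to about (10.1, 1.0).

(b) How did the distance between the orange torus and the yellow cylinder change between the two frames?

-0.8

They were about 4.1 units apart before and 3.3 after — 0.8 units closer together.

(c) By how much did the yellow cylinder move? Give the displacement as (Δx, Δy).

(0.5, 0.8)

From the two frames, the yellow cylinder sits at roughly (5.3, 1.2) before and (5.8, 2.0) after.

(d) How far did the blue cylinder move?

0.8

From (6.9, 5.3) to (6.9, 4.5), the blue cylinder covered √(0.0² + 0.8²) ≈ 0.8 units.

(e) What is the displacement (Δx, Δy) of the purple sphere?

(-0.9, 1.7)

The purple sphere started near (12.0, 5.2) and ended near (11.1, 6.9).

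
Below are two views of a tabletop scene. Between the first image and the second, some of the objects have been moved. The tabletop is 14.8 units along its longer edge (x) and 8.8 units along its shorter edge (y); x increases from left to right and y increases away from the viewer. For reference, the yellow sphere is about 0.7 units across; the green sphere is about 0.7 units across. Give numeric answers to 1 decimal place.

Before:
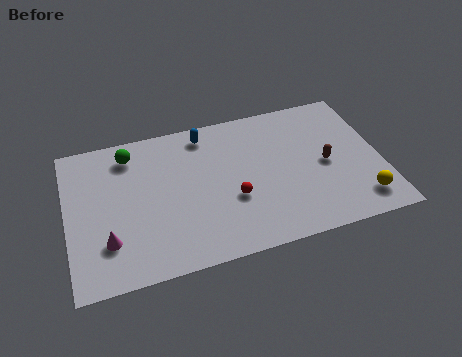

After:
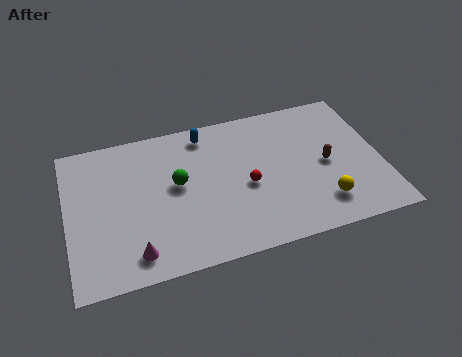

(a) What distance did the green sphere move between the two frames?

3.2

From (3.1, 7.3) to (5.2, 4.9), the green sphere covered √(2.1² + 2.4²) ≈ 3.2 units.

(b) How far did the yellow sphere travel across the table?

1.8

The yellow sphere was near (13.6, 1.6) before and (11.8, 1.9) after, so it travelled √(1.8² + 0.3²) ≈ 1.8 units.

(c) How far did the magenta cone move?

1.6

The magenta cone moved from about (1.8, 2.4) to (3.0, 1.4), a distance of √(1.2² + 1.0²) ≈ 1.6.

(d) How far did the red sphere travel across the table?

0.9

From (7.7, 3.3) to (8.4, 3.9), the red sphere covered √(0.7² + 0.6²) ≈ 0.9 units.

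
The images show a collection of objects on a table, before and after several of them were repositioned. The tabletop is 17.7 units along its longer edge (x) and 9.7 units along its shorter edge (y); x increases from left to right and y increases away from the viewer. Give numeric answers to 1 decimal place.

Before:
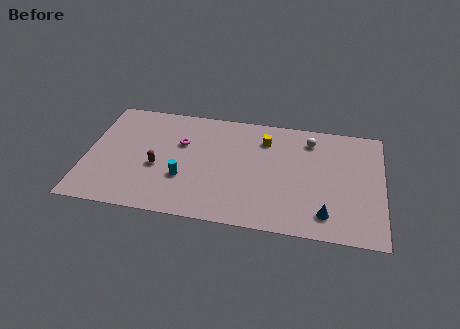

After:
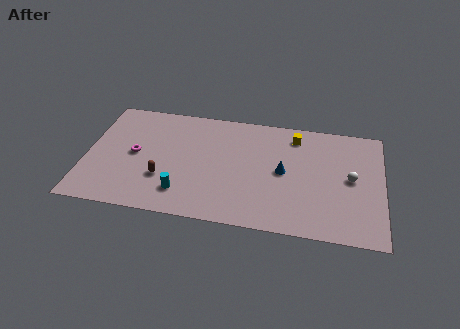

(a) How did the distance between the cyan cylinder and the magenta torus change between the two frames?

+1.1

Before: roughly 3.0 units apart; after: 4.1. That's 1.1 units further apart.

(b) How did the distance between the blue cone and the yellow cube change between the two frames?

-3.6

Before: roughly 6.9 units apart; after: 3.3. That's 3.6 units closer together.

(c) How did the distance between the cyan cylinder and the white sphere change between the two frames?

+1.6

The distance was about 8.7 in the first image and 10.3 in the second, so they moved 1.6 units further apart.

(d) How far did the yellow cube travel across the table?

1.9

The yellow cube moved from about (10.6, 7.5) to (12.4, 8.1), a distance of √(1.8² + 0.6²) ≈ 1.9.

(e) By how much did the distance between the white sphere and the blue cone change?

-2.2

The distance was about 6.2 in the first image and 4.0 in the second, so they moved 2.2 units closer together.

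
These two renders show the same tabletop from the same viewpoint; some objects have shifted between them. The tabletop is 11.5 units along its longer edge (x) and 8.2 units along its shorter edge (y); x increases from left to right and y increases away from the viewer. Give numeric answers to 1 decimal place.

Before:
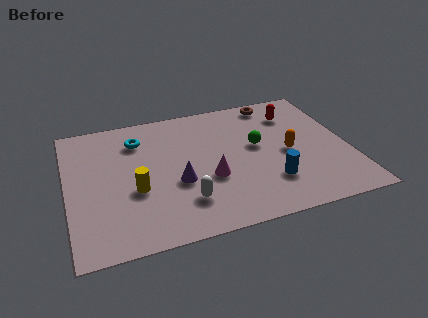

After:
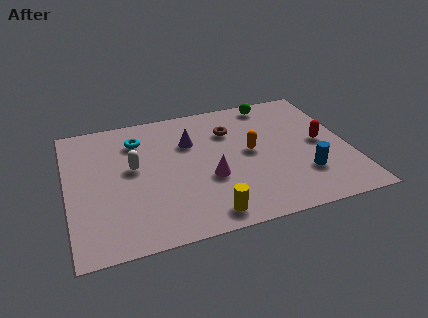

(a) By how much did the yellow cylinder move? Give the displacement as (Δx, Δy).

(2.7, -2.2)

From the two frames, the yellow cylinder sits at roughly (2.7, 3.2) before and (5.4, 1.0) after.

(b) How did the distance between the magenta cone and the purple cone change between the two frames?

+1.3

They were about 1.3 units apart before and 2.6 after — 1.3 units further apart.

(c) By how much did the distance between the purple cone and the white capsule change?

+1.4

Before: roughly 1.2 units apart; after: 2.6. That's 1.4 units further apart.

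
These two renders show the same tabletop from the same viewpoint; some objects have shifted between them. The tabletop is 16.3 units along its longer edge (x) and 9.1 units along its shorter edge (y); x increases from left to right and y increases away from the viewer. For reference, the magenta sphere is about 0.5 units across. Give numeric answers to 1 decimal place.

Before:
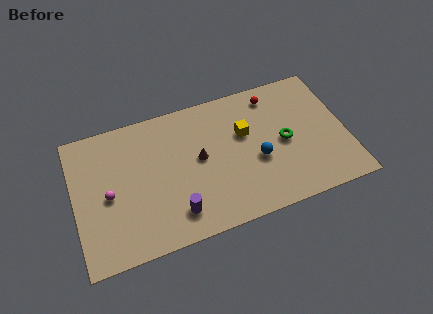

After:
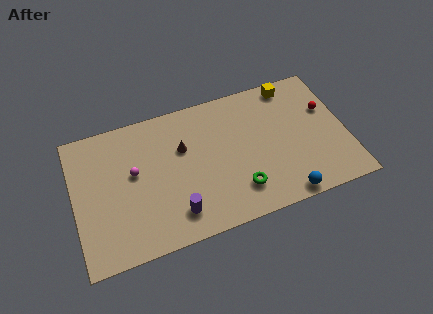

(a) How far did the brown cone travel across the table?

1.3

From (7.5, 4.9) to (6.6, 5.9), the brown cone covered √(0.9² + 1.0²) ≈ 1.3 units.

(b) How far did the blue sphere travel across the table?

3.2

From (10.9, 3.7) to (12.2, 0.8), the blue sphere covered √(1.3² + 2.9²) ≈ 3.2 units.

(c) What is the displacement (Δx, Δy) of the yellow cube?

(3.1, 2.4)

The yellow cube was at about (10.3, 5.7) and moved to about (13.4, 8.1).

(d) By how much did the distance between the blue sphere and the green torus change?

+1.1

Before: roughly 1.8 units apart; after: 2.9. That's 1.1 units further apart.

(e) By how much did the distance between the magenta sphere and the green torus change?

-3.8

Before: roughly 10.6 units apart; after: 6.8. That's 3.8 units closer together.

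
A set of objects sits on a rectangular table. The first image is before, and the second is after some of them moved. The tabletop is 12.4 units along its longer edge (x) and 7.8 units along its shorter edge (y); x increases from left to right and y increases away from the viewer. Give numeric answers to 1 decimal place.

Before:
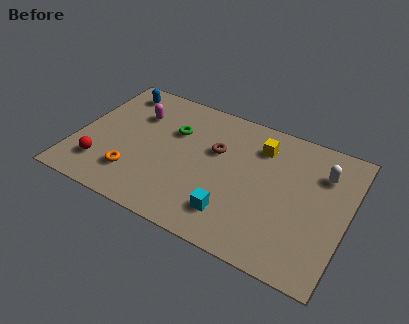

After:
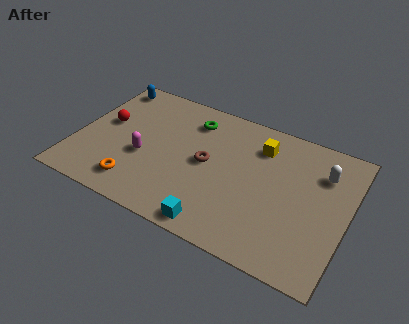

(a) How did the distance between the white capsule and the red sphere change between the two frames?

-0.5

Before: roughly 10.5 units apart; after: 10.0. That's 0.5 units closer together.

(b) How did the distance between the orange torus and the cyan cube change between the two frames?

-0.8

The distance was about 4.6 in the first image and 3.8 in the second, so they moved 0.8 units closer together.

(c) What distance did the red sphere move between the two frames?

2.6

From (1.4, 1.8) to (1.2, 4.4), the red sphere covered √(0.2² + 2.6²) ≈ 2.6 units.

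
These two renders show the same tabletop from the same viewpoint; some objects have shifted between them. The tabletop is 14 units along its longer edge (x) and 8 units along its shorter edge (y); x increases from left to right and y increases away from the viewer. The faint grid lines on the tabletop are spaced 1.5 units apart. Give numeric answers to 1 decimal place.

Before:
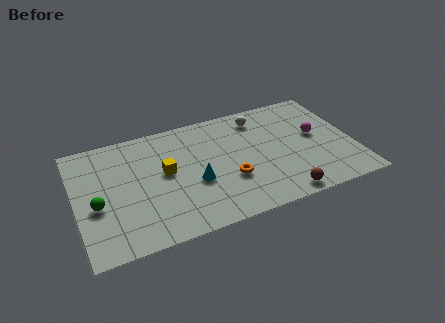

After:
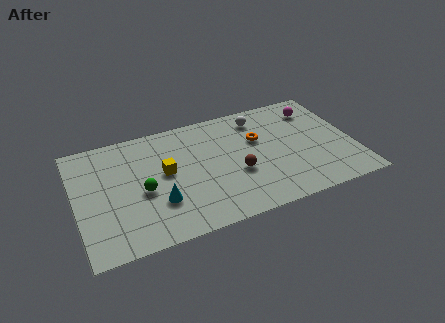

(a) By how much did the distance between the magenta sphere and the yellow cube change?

+0.4

They were about 7.7 units apart before and 8.1 after — 0.4 units further apart.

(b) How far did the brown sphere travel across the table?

3.0

The brown sphere was near (10.0, 0.8) before and (8.0, 3.1) after, so it travelled √(2.0² + 2.3²) ≈ 3.0 units.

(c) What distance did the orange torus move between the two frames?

2.9

The orange torus moved from about (7.6, 2.8) to (9.3, 5.1), a distance of √(1.7² + 2.3²) ≈ 2.9.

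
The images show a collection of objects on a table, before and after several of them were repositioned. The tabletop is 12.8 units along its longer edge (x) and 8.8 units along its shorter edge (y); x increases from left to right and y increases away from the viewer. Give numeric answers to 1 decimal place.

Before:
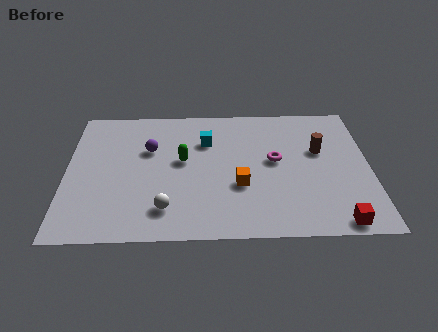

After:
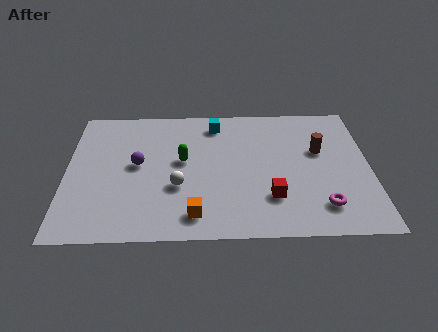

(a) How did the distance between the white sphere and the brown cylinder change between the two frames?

-1.0

Before: roughly 7.4 units apart; after: 6.4. That's 1.0 units closer together.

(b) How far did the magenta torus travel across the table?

3.6

From (8.8, 4.8) to (10.7, 1.8), the magenta torus covered √(1.9² + 3.0²) ≈ 3.6 units.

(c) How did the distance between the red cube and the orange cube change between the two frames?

-1.3

The distance was about 4.7 in the first image and 3.4 in the second, so they moved 1.3 units closer together.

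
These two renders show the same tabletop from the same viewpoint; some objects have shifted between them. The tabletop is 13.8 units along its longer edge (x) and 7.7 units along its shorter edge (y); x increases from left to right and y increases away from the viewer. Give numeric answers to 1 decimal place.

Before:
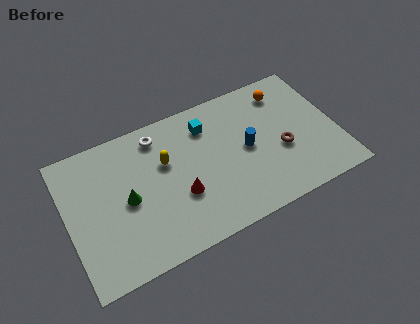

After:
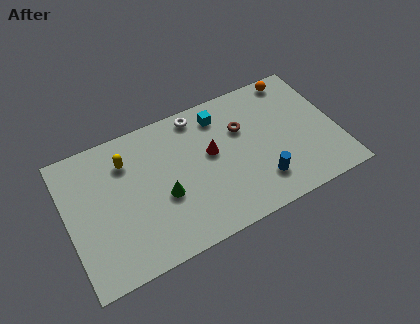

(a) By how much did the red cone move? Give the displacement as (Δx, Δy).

(1.8, 1.6)

From the two frames, the red cone sits at roughly (5.6, 2.8) before and (7.4, 4.4) after.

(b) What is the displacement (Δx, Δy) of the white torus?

(2.1, 0.3)

The white torus was at about (4.9, 6.5) and moved to about (7.0, 6.8).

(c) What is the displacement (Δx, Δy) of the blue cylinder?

(0.4, -2.1)

From the two frames, the blue cylinder sits at roughly (9.2, 3.9) before and (9.6, 1.8) after.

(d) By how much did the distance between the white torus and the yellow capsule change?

+2.3

They were about 1.6 units apart before and 3.9 after — 2.3 units further apart.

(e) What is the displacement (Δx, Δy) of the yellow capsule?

(-1.9, 0.9)

From the two frames, the yellow capsule sits at roughly (5.1, 4.9) before and (3.2, 5.8) after.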